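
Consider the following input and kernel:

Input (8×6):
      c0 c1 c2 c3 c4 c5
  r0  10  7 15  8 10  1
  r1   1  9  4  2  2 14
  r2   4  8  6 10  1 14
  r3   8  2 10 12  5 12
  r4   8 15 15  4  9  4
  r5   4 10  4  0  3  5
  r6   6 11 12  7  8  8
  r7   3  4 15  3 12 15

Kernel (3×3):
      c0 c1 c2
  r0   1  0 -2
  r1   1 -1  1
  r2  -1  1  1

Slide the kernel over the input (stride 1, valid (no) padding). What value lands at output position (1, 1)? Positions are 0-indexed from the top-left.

The receptive field on the input at this output position is [9 4 2 / 8 6 10 / 2 10 12]. Elementwise product with the kernel and sum: 9·1 + 2·-2 + 8·1 + 6·-1 + 10·1 + 2·-1 + 10·1 + 12·1.

37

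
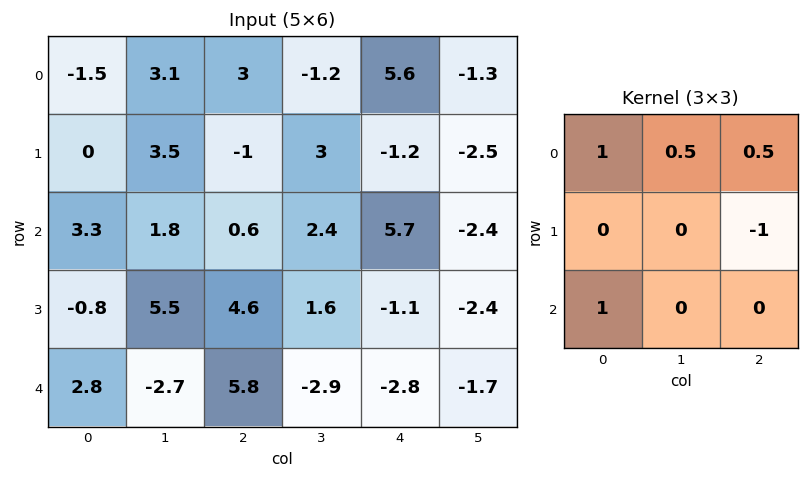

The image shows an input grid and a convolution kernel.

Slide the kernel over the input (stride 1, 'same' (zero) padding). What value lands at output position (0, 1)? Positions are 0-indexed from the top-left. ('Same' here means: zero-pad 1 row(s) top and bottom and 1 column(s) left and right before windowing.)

-3

The receptive field on the zero-padded input at this output position is [0 0 0 / -1.5 3.1 3 / 0 3.5 -1]. Elementwise product with the kernel and sum: 0·1 + 0·0.5 + 0·0.5 + 3·-1 + 0·1.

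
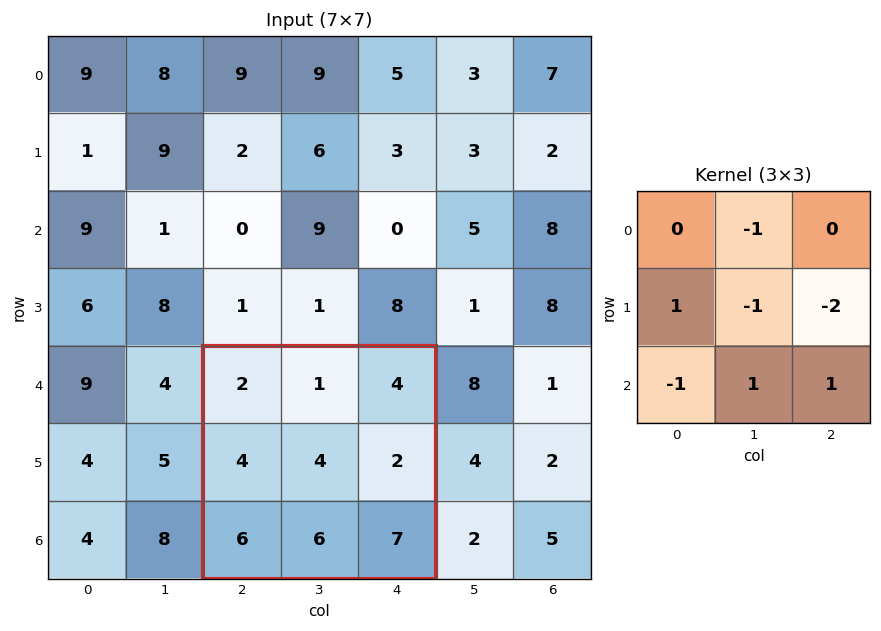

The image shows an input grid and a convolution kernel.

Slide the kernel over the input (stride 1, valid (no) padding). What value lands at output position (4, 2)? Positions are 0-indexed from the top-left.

2

The receptive field on the input at this output position is [2 1 4 / 4 4 2 / 6 6 7]. Elementwise product with the kernel and sum: 1·-1 + 4·1 + 4·-1 + 2·-2 + 6·-1 + 6·1 + 7·1.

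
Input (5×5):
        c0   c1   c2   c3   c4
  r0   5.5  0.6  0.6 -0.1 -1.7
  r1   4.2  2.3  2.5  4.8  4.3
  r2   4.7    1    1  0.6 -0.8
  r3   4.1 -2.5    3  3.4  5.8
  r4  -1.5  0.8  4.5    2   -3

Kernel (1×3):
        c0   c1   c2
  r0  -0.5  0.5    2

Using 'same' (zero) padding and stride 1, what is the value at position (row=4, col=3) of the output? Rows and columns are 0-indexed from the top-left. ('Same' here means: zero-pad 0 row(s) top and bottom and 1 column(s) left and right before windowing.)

-7.25

The receptive field on the zero-padded input at this output position is [4.5 2 -3]. Elementwise product with the kernel and sum: 4.5·-0.5 + 2·0.5 + -3·2.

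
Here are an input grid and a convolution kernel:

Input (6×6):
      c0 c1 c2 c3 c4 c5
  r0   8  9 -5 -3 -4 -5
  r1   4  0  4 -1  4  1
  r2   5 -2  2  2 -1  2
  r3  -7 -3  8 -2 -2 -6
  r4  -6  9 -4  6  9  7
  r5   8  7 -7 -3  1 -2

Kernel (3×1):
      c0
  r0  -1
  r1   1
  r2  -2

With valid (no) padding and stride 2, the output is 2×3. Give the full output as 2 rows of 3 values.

-14 5 10
0 14 -19

Output[0,0]: The receptive field on the input at this output position is [8 / 4 / 5]. Elementwise product with the kernel and sum: 8·-1 + 4·1 + 5·-2.
Output[0,1]: The receptive field on the input at this output position is [-5 / 4 / 2]. Elementwise product with the kernel and sum: -5·-1 + 4·1 + 2·-2.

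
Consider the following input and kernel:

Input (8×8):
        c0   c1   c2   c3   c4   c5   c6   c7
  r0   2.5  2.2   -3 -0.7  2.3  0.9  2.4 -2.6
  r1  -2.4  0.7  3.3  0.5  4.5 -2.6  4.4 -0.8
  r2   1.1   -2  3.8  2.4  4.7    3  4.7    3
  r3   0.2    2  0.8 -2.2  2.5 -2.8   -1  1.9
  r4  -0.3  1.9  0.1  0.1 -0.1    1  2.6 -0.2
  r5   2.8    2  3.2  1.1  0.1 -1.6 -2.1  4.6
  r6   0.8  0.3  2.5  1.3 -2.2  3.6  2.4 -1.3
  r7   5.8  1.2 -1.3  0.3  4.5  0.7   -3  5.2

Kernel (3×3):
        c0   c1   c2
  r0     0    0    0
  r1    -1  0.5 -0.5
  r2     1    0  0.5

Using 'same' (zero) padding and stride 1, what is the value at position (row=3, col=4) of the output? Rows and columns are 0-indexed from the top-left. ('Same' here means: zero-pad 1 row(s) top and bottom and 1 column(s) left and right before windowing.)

The receptive field on the zero-padded input at this output position is [2.4 4.7 3 / -2.2 2.5 -2.8 / 0.1 -0.1 1]. Elementwise product with the kernel and sum: -2.2·-1 + 2.5·0.5 + -2.8·-0.5 + 0.1·1 + 1·0.5.

5.45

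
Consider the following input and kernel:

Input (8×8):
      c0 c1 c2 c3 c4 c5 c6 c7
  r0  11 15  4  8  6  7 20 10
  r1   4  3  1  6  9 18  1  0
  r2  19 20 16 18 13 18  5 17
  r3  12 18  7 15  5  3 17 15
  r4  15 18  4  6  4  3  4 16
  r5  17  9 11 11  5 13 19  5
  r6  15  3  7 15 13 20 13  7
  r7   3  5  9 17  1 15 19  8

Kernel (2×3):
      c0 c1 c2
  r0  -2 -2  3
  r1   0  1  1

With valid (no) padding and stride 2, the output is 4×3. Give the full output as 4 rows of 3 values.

-36 9 53
-5 -9 -27
-34 8 30
-1 13 7

Output[0,0]: The receptive field on the input at this output position is [11 15 4 / 4 3 1]. Elementwise product with the kernel and sum: 11·-2 + 15·-2 + 4·3 + 3·1 + 1·1.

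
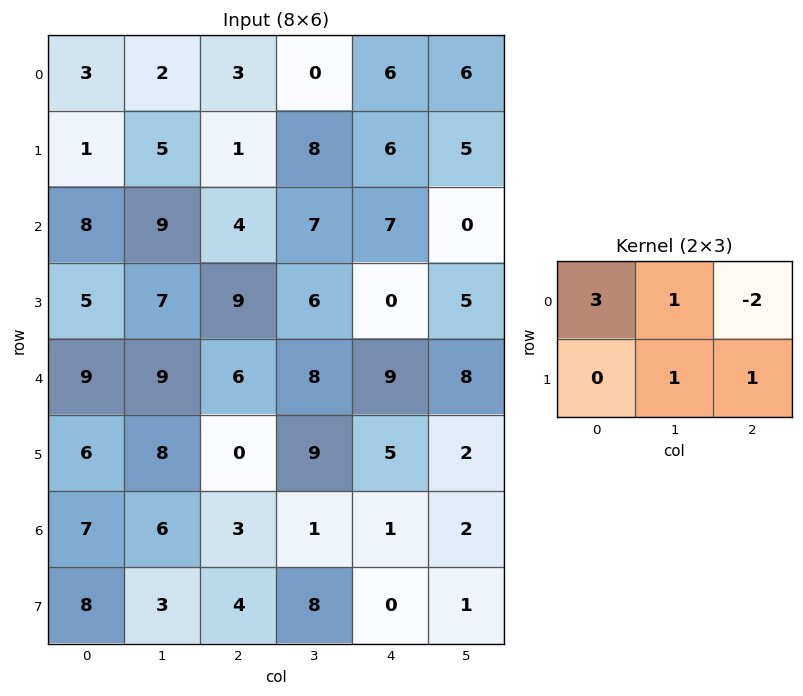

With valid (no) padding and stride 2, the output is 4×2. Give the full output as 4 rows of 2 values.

11 11
41 11
32 22
28 16

Output[0,0]: The receptive field on the input at this output position is [3 2 3 / 1 5 1]. Elementwise product with the kernel and sum: 3·3 + 2·1 + 3·-2 + 5·1 + 1·1.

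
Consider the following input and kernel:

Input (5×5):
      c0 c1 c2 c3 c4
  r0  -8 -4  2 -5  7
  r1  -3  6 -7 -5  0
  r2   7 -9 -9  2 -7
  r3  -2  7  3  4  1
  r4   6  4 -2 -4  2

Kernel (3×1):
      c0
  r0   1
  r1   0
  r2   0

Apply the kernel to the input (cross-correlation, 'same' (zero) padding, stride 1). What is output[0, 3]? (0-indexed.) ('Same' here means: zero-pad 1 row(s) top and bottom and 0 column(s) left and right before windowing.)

0

The receptive field on the zero-padded input at this output position is [0 / -5 / -5]. Elementwise product with the kernel and sum: 0·1.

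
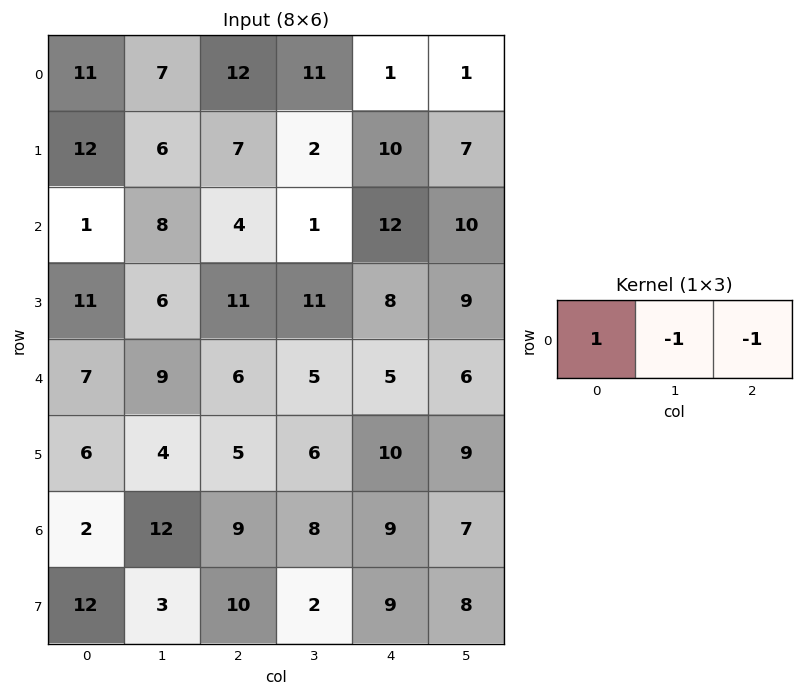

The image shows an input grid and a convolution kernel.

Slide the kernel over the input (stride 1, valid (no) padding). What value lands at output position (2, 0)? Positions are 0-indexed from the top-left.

-11

The receptive field on the input at this output position is [1 8 4]. Elementwise product with the kernel and sum: 1·1 + 8·-1 + 4·-1.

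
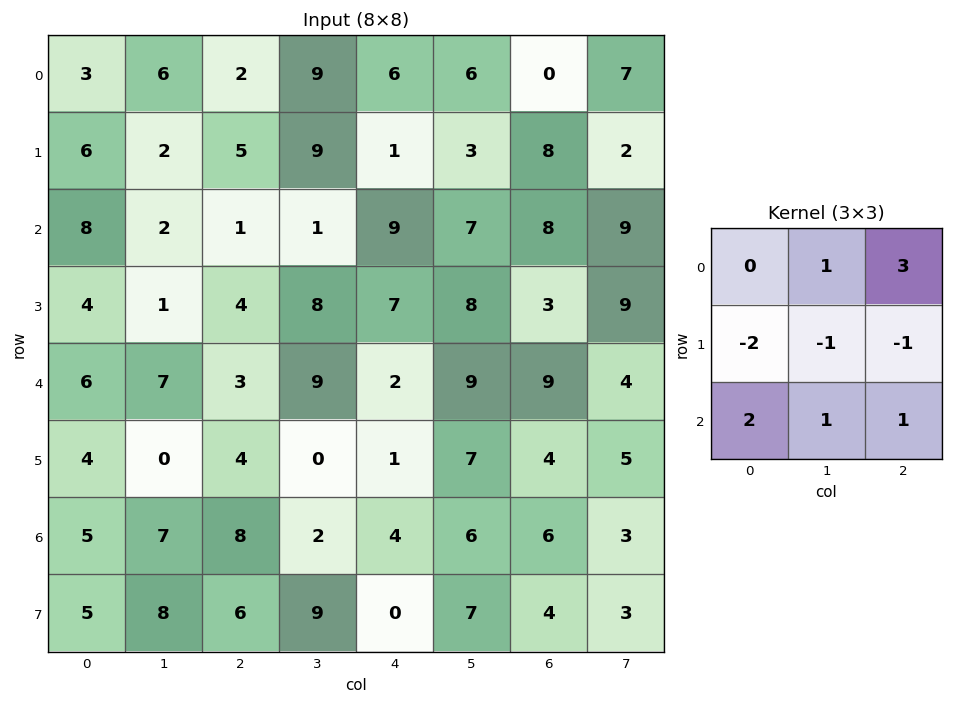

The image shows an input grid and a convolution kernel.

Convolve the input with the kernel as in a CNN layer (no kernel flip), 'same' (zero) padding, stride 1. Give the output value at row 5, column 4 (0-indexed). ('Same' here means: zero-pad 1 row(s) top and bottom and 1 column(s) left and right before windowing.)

The receptive field on the zero-padded input at this output position is [9 2 9 / 0 1 7 / 2 4 6]. Elementwise product with the kernel and sum: 2·1 + 9·3 + 0·-2 + 1·-1 + 7·-1 + 2·2 + 4·1 + 6·1.

35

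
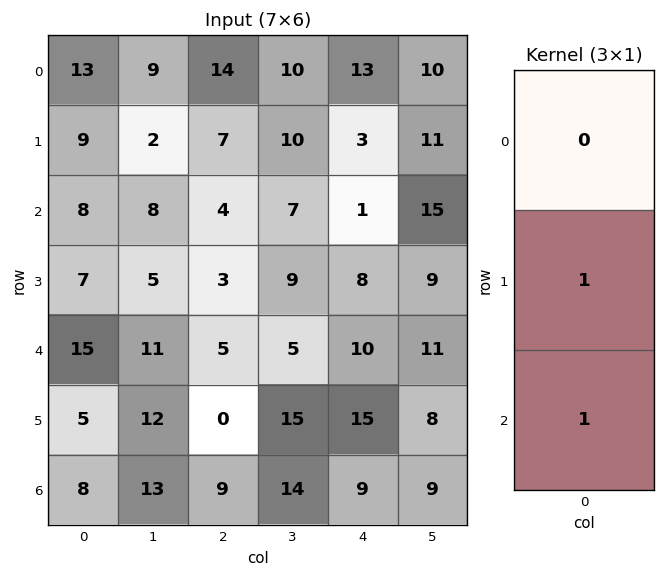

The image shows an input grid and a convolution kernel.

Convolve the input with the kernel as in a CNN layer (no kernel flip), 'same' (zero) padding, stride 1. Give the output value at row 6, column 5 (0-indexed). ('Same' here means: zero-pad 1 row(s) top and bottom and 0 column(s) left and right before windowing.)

9

The receptive field on the zero-padded input at this output position is [8 / 9 / 0]. Elementwise product with the kernel and sum: 9·1 + 0·1.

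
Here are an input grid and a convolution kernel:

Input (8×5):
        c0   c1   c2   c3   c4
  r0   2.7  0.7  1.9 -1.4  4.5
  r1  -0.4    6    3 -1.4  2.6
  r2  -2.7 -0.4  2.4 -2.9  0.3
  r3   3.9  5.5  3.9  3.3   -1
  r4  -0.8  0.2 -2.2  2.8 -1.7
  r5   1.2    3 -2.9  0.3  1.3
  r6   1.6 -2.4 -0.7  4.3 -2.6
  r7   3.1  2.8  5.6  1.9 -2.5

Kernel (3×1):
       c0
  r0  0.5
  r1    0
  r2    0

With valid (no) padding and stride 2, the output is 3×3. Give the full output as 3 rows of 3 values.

1.35 0.95 2.25
-1.35 1.2 0.15
-0.4 -1.1 -0.85

Output[0,0]: The receptive field on the input at this output position is [2.7 / -0.4 / -2.7]. Elementwise product with the kernel and sum: 2.7·0.5.
Output[0,1]: The receptive field on the input at this output position is [1.9 / 3 / 2.4]. Elementwise product with the kernel and sum: 1.9·0.5.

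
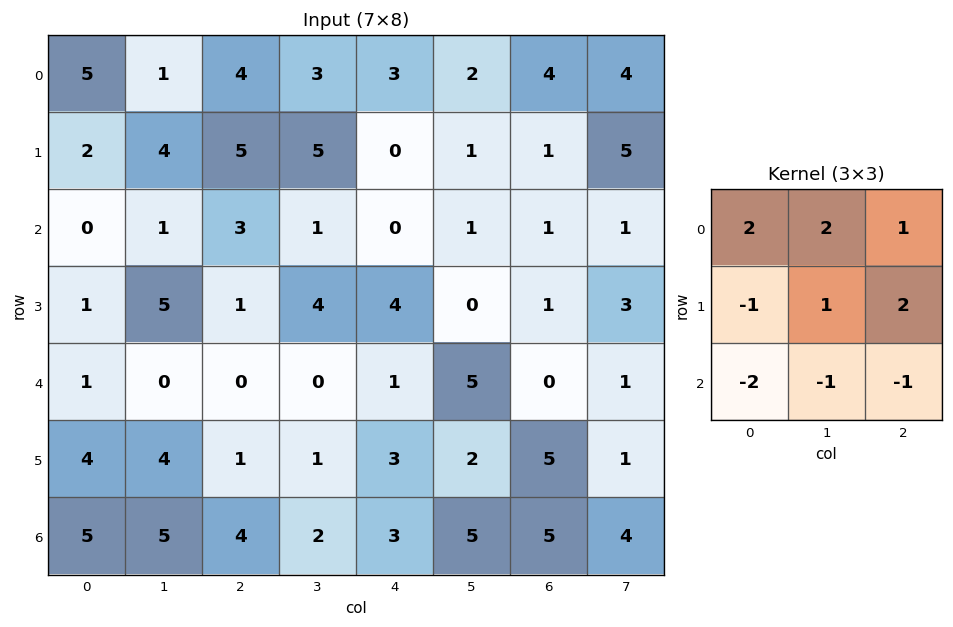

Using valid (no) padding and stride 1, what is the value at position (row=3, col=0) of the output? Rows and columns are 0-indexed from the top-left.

-1

The receptive field on the input at this output position is [1 5 1 / 1 0 0 / 4 4 1]. Elementwise product with the kernel and sum: 1·2 + 5·2 + 1·1 + 1·-1 + 0·1 + 0·2 + 4·-2 + 4·-1 + 1·-1.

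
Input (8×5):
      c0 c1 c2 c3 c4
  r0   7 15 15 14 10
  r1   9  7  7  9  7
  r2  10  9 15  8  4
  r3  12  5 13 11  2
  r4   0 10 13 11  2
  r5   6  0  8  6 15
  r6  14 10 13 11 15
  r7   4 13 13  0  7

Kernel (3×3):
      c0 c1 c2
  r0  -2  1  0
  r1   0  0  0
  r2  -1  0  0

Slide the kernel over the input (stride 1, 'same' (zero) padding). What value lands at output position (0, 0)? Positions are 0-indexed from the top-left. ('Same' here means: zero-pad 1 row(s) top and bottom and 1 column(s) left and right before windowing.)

0

The receptive field on the zero-padded input at this output position is [0 0 0 / 0 7 15 / 0 9 7]. Elementwise product with the kernel and sum: 0·-2 + 0·1 + 0·-1.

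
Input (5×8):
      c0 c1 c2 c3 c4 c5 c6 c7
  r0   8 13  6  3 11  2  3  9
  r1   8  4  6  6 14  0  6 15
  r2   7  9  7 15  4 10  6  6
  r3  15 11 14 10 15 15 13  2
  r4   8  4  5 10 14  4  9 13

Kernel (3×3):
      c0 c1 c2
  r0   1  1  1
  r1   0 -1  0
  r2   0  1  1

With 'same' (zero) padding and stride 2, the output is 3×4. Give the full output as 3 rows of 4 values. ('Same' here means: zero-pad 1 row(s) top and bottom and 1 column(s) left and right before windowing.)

Output[0,0]: The receptive field on the zero-padded input at this output position is [0 0 0 / 0 8 13 / 0 8 4]. Elementwise product with the kernel and sum: 0·1 + 0·1 + 0·1 + 8·-1 + 8·1 + 4·1.

4 6 3 18
31 33 46 30
18 30 26 21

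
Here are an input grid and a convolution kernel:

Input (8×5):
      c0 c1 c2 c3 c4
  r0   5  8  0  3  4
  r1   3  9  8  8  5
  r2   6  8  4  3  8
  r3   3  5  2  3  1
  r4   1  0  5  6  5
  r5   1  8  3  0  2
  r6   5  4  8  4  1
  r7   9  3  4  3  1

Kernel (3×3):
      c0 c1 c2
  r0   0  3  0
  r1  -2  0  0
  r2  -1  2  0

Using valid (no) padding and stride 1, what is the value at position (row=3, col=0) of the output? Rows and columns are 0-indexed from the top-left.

28

The receptive field on the input at this output position is [3 5 2 / 1 0 5 / 1 8 3]. Elementwise product with the kernel and sum: 5·3 + 1·-2 + 1·-1 + 8·2.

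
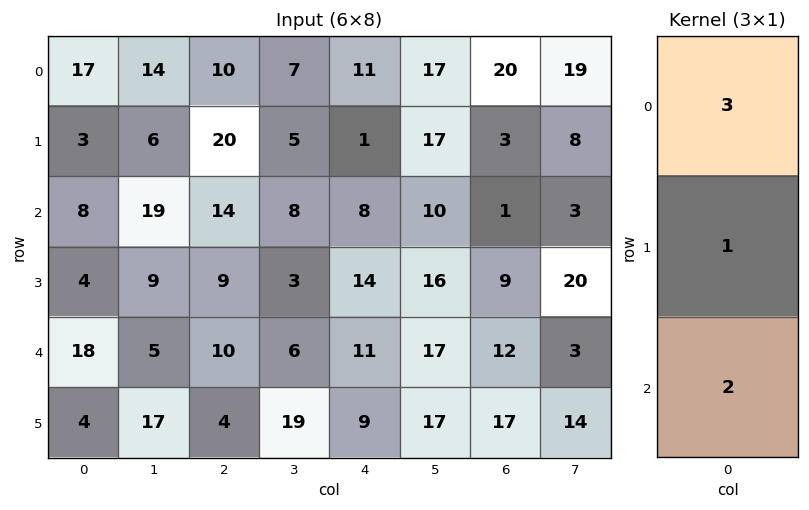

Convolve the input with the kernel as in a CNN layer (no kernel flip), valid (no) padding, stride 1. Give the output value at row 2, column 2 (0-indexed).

71

The receptive field on the input at this output position is [14 / 9 / 10]. Elementwise product with the kernel and sum: 14·3 + 9·1 + 10·2.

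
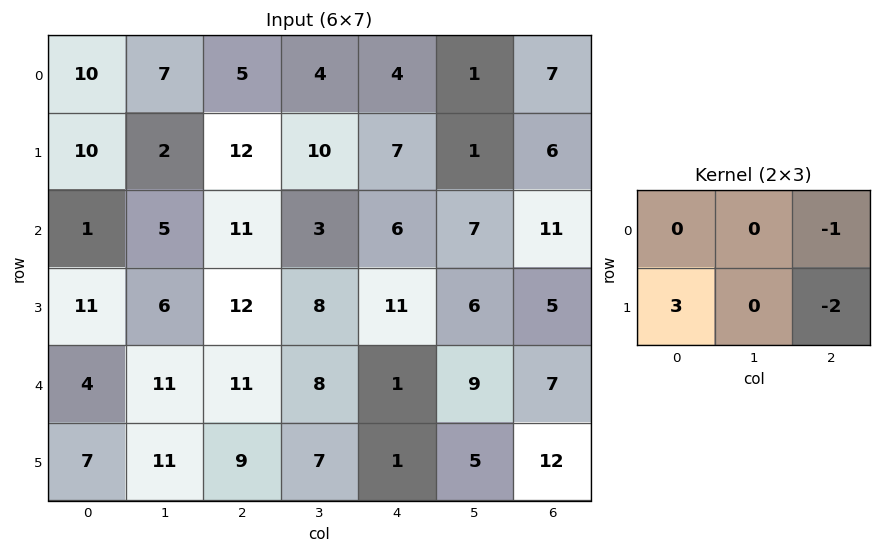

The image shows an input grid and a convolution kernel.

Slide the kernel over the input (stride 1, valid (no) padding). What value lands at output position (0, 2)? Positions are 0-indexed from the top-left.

18

The receptive field on the input at this output position is [5 4 4 / 12 10 7]. Elementwise product with the kernel and sum: 4·-1 + 12·3 + 7·-2.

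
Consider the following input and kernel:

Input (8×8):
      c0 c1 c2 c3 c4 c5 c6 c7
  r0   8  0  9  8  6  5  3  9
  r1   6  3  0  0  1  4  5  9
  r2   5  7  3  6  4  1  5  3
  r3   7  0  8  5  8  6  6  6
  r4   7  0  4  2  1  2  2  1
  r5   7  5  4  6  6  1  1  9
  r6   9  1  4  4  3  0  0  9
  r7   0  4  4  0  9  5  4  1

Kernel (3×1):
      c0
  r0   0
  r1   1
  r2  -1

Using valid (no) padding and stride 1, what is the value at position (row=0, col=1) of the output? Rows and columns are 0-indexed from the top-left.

The receptive field on the input at this output position is [0 / 3 / 7]. Elementwise product with the kernel and sum: 3·1 + 7·-1.

-4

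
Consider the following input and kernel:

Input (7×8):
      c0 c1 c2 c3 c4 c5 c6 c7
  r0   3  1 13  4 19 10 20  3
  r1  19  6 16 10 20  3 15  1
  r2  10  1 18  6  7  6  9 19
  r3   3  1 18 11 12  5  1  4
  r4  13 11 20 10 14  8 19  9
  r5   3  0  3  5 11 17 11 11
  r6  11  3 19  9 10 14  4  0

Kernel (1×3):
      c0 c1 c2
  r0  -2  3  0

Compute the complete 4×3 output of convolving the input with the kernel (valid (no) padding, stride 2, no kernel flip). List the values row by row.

Output[0,0]: The receptive field on the input at this output position is [3 1 13]. Elementwise product with the kernel and sum: 3·-2 + 1·3.
Output[0,1]: The receptive field on the input at this output position is [13 4 19]. Elementwise product with the kernel and sum: 13·-2 + 4·3.

-3 -14 -8
-17 -18 4
7 -10 -4
-13 -11 22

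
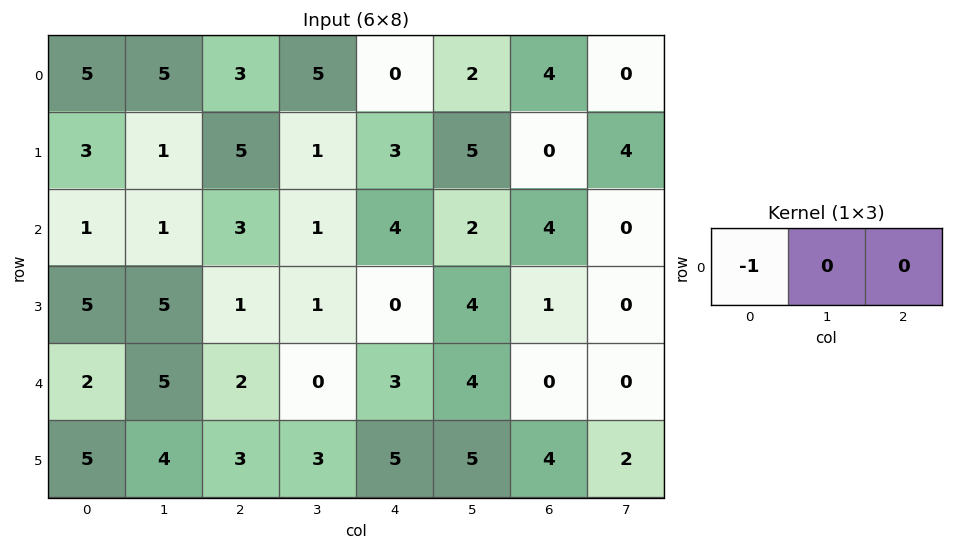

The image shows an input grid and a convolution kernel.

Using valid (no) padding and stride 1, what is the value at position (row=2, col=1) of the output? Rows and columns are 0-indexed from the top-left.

-1

The receptive field on the input at this output position is [1 3 1]. Elementwise product with the kernel and sum: 1·-1.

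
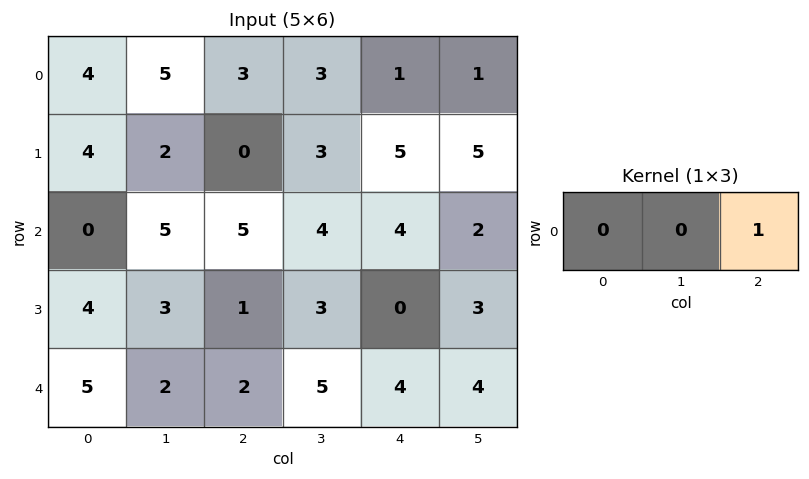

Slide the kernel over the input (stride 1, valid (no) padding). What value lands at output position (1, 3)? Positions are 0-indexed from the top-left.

The receptive field on the input at this output position is [3 5 5]. Elementwise product with the kernel and sum: 5·1.

5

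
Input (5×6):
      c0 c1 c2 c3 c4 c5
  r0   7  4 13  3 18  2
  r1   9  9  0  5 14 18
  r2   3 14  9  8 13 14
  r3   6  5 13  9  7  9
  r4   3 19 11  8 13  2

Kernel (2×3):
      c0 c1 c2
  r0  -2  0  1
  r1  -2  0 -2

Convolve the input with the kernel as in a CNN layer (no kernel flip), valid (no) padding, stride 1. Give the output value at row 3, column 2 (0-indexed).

-67

The receptive field on the input at this output position is [13 9 7 / 11 8 13]. Elementwise product with the kernel and sum: 13·-2 + 7·1 + 11·-2 + 13·-2.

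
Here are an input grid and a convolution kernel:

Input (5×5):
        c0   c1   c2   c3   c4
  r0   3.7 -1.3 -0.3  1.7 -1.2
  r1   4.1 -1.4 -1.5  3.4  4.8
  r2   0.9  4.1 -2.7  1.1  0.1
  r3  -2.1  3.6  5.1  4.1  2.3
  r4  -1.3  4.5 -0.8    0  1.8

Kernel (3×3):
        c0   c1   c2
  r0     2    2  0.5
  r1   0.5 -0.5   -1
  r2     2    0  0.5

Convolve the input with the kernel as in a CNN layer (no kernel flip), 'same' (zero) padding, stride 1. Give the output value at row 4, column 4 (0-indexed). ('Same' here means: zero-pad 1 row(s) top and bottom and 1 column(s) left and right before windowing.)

The receptive field on the zero-padded input at this output position is [4.1 2.3 0 / 0 1.8 0 / 0 0 0]. Elementwise product with the kernel and sum: 4.1·2 + 2.3·2 + 0·0.5 + 0·0.5 + 1.8·-0.5 + 0·-1 + 0·2 + 0·0.5.

11.9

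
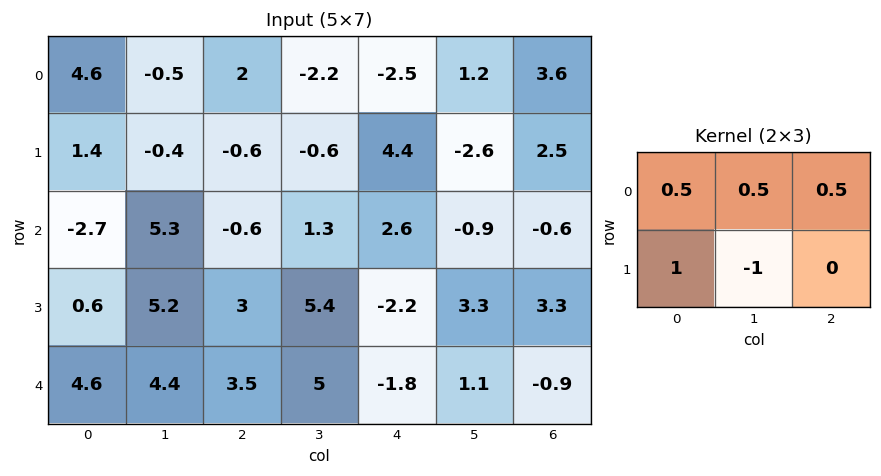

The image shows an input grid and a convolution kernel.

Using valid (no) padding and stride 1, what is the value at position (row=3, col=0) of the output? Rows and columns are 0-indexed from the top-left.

The receptive field on the input at this output position is [0.6 5.2 3 / 4.6 4.4 3.5]. Elementwise product with the kernel and sum: 0.6·0.5 + 5.2·0.5 + 3·0.5 + 4.6·1 + 4.4·-1.

4.6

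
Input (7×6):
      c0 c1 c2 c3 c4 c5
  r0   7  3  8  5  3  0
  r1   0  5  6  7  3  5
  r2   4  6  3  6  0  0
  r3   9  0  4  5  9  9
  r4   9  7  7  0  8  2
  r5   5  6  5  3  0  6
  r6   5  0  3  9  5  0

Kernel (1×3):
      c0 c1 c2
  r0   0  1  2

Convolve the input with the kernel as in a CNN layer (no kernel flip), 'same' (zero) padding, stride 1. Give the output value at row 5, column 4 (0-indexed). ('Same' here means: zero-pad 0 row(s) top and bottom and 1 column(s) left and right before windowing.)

The receptive field on the zero-padded input at this output position is [3 0 6]. Elementwise product with the kernel and sum: 0·1 + 6·2.

12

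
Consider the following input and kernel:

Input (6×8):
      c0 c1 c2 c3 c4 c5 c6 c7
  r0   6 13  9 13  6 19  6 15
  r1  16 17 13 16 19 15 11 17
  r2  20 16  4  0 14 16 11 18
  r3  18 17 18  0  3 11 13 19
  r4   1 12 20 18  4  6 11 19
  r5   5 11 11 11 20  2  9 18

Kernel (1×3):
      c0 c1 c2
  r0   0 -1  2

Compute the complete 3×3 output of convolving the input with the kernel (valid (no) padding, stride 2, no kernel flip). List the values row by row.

Output[0,0]: The receptive field on the input at this output position is [6 13 9]. Elementwise product with the kernel and sum: 13·-1 + 9·2.
Output[0,1]: The receptive field on the input at this output position is [9 13 6]. Elementwise product with the kernel and sum: 13·-1 + 6·2.

5 -1 -7
-8 28 6
28 -10 16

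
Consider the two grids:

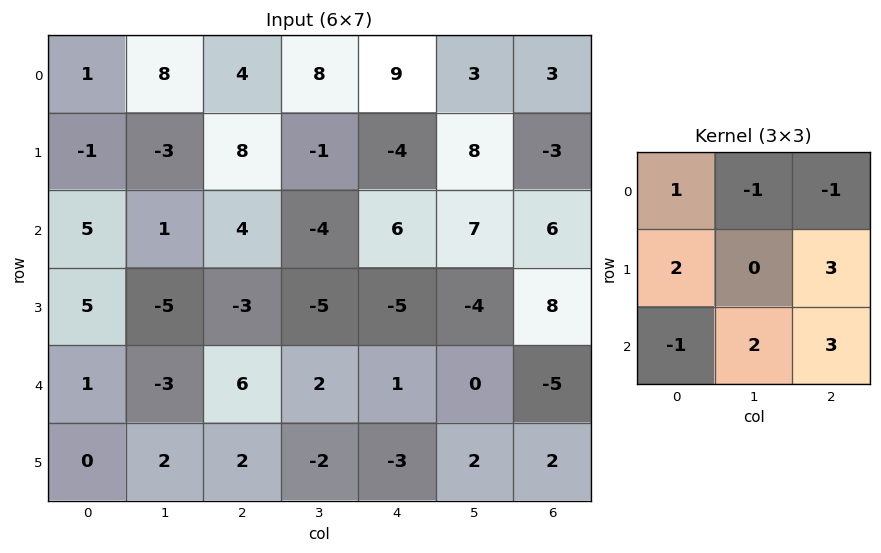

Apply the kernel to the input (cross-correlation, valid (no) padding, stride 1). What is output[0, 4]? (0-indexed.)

The receptive field on the input at this output position is [9 3 3 / -4 8 -3 / 6 7 6]. Elementwise product with the kernel and sum: 9·1 + 3·-1 + 3·-1 + -4·2 + -3·3 + 6·-1 + 7·2 + 6·3.

12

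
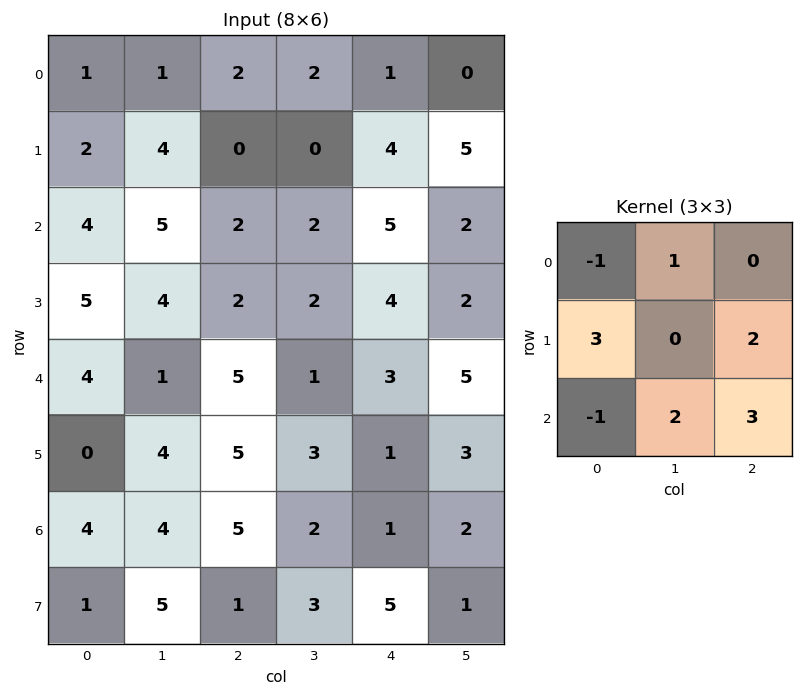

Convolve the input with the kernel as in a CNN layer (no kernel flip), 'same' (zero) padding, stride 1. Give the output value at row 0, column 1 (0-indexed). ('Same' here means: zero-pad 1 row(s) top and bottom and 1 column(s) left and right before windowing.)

13

The receptive field on the zero-padded input at this output position is [0 0 0 / 1 1 2 / 2 4 0]. Elementwise product with the kernel and sum: 0·-1 + 0·1 + 1·3 + 2·2 + 2·-1 + 4·2 + 0·3.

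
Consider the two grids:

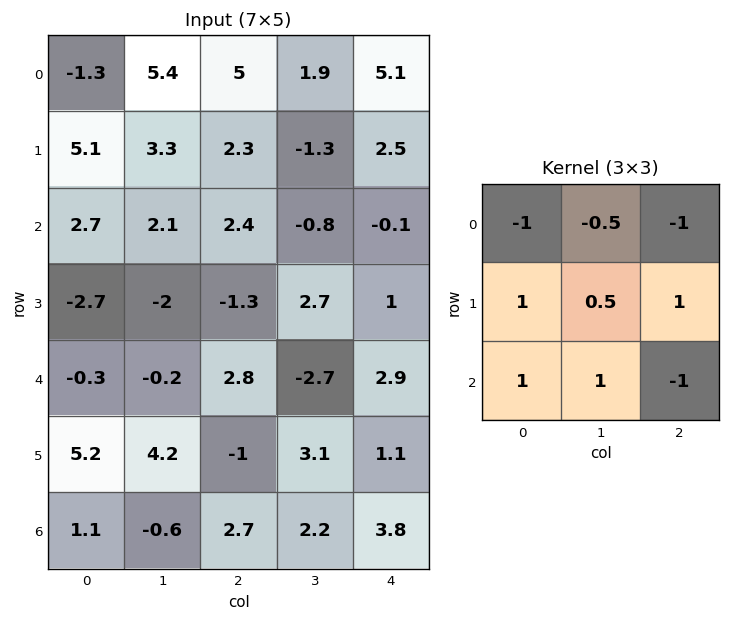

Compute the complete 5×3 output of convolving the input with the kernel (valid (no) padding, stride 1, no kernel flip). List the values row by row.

Output[0,0]: The receptive field on the input at this output position is [-1.3 5.4 5 / 5.1 3.3 2.3 / 2.7 2.1 2.4]. Elementwise product with the kernel and sum: -1.3·-1 + 5.4·-0.5 + 5·-1 + 5.1·1 + 3.3·0.5 + 2.3·1 + 2.7·1 + 2.1·1 + 2.4·-1.

5.05 -1.35 -5.2
-6.3 -6.65 -1.85
-14.45 2.85 -3.65
17.8 -1.45 4.3
1.7 8.2 -1.6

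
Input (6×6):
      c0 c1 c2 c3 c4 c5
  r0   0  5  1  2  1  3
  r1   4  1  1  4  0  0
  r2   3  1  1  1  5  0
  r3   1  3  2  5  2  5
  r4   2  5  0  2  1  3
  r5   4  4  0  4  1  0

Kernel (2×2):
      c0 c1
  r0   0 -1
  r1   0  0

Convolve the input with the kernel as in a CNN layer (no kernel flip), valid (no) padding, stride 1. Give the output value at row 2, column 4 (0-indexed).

0

The receptive field on the input at this output position is [5 0 / 2 5]. Elementwise product with the kernel and sum: 0·-1.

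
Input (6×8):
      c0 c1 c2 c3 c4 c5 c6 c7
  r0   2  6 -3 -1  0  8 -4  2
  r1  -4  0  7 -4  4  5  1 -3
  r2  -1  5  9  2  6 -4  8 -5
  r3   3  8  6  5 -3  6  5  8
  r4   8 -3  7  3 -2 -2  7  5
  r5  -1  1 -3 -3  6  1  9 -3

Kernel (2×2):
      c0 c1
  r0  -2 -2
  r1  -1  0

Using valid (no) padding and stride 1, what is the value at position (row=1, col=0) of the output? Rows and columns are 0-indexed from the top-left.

The receptive field on the input at this output position is [-4 0 / -1 5]. Elementwise product with the kernel and sum: -4·-2 + 0·-2 + -1·-1.

9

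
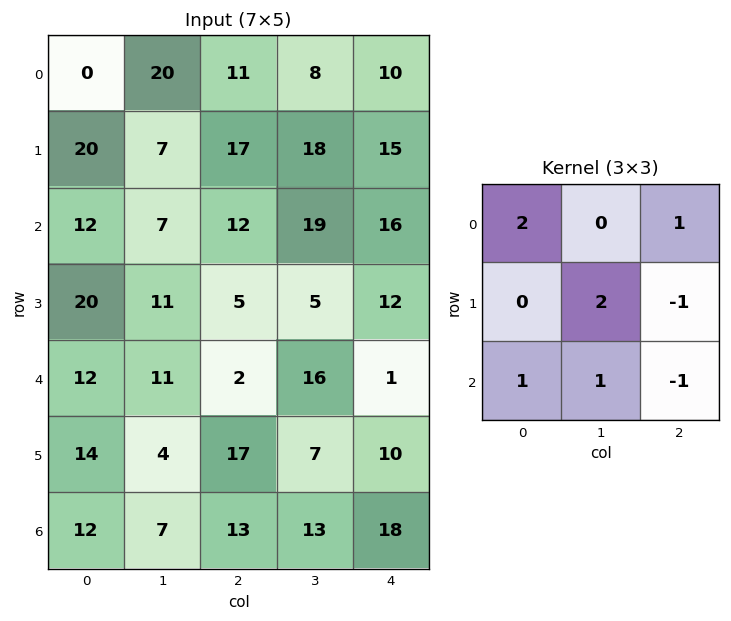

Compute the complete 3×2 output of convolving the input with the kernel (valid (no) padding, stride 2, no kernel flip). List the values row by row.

Output[0,0]: The receptive field on the input at this output position is [0 20 11 / 20 7 17 / 12 7 12]. Elementwise product with the kernel and sum: 0·2 + 11·1 + 7·2 + 17·-1 + 12·1 + 7·1 + 12·-1.
Output[0,1]: The receptive field on the input at this output position is [11 8 10 / 17 18 15 / 12 19 16]. Elementwise product with the kernel and sum: 11·2 + 10·1 + 18·2 + 15·-1 + 12·1 + 19·1 + 16·-1.

15 68
74 55
23 17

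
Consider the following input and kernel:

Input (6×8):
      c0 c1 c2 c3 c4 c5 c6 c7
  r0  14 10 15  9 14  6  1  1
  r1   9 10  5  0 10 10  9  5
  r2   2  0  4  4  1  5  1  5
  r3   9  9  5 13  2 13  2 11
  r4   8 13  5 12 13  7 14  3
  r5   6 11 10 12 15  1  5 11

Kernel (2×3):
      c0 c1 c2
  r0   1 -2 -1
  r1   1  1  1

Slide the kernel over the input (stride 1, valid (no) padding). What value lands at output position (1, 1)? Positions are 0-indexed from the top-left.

The receptive field on the input at this output position is [10 5 0 / 0 4 4]. Elementwise product with the kernel and sum: 10·1 + 5·-2 + 0·-1 + 0·1 + 4·1 + 4·1.

8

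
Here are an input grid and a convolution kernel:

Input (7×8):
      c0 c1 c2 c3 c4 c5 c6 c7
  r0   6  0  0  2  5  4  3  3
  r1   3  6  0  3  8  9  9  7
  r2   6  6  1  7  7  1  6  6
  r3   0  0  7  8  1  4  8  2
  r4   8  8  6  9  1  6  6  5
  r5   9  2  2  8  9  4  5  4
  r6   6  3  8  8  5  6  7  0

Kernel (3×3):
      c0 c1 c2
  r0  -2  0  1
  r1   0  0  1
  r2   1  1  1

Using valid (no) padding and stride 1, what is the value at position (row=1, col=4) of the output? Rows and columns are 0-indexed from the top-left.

The receptive field on the input at this output position is [8 9 9 / 7 1 6 / 1 4 8]. Elementwise product with the kernel and sum: 8·-2 + 9·1 + 6·1 + 1·1 + 4·1 + 8·1.

12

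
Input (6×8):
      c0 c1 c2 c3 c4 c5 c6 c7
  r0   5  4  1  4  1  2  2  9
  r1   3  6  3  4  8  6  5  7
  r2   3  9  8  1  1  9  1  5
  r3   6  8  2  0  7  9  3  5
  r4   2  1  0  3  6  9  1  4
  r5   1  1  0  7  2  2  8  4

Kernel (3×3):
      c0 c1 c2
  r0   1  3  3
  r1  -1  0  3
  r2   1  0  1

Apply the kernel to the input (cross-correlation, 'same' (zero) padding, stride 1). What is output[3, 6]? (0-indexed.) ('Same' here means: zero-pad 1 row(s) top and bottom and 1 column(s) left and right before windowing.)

46

The receptive field on the zero-padded input at this output position is [9 1 5 / 9 3 5 / 9 1 4]. Elementwise product with the kernel and sum: 9·1 + 1·3 + 5·3 + 9·-1 + 5·3 + 9·1 + 4·1.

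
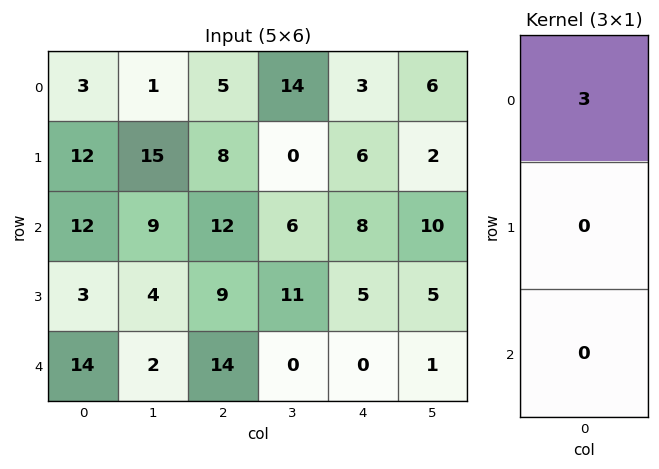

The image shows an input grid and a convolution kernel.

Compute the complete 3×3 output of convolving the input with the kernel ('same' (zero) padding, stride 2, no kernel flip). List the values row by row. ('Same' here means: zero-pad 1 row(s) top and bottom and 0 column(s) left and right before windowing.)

Output[0,0]: The receptive field on the zero-padded input at this output position is [0 / 3 / 12]. Elementwise product with the kernel and sum: 0·3.
Output[0,1]: The receptive field on the zero-padded input at this output position is [0 / 5 / 8]. Elementwise product with the kernel and sum: 0·3.

0 0 0
36 24 18
9 27 15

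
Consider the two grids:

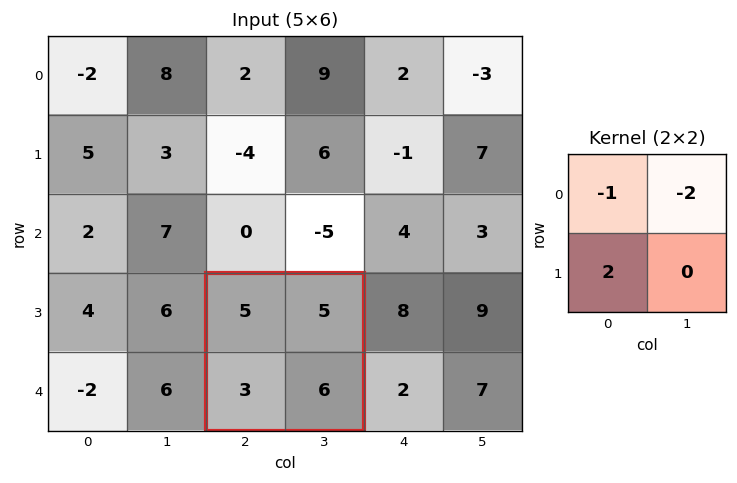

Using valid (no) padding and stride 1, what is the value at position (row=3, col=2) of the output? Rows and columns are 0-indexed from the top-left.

The receptive field on the input at this output position is [5 5 / 3 6]. Elementwise product with the kernel and sum: 5·-1 + 5·-2 + 3·2.

-9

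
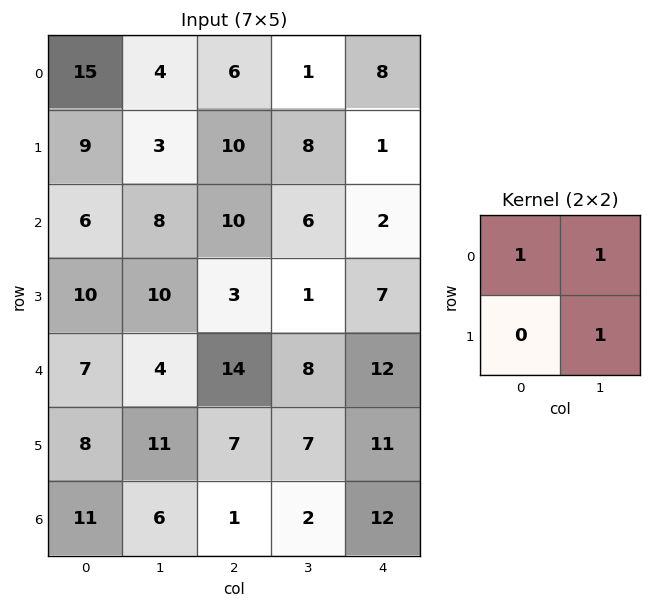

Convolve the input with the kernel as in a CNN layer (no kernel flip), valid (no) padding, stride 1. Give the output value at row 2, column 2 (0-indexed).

17

The receptive field on the input at this output position is [10 6 / 3 1]. Elementwise product with the kernel and sum: 10·1 + 6·1 + 1·1.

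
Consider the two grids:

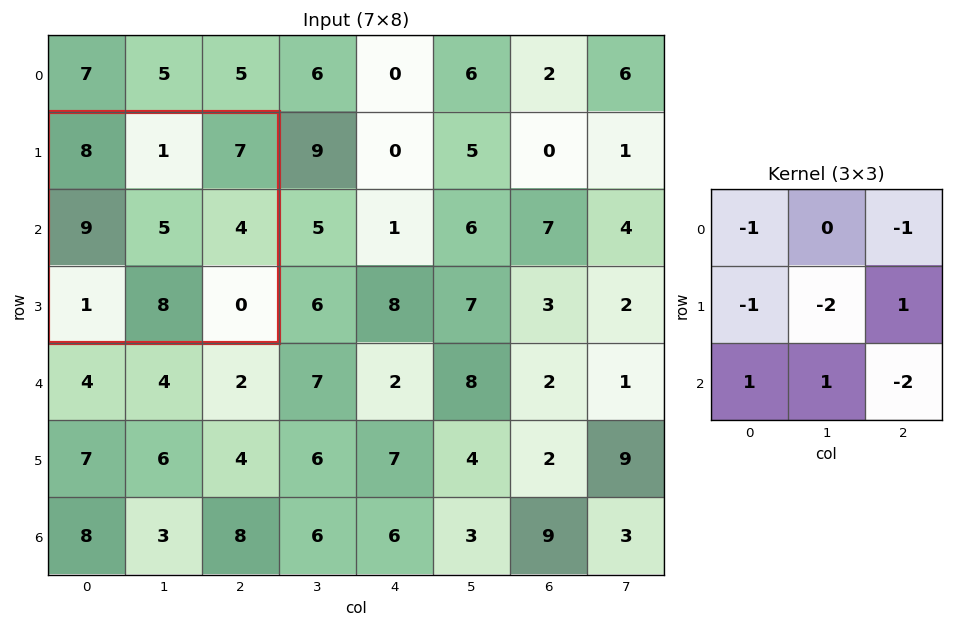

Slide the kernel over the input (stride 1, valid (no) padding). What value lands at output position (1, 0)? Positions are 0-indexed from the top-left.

The receptive field on the input at this output position is [8 1 7 / 9 5 4 / 1 8 0]. Elementwise product with the kernel and sum: 8·-1 + 7·-1 + 9·-1 + 5·-2 + 4·1 + 1·1 + 8·1 + 0·-2.

-21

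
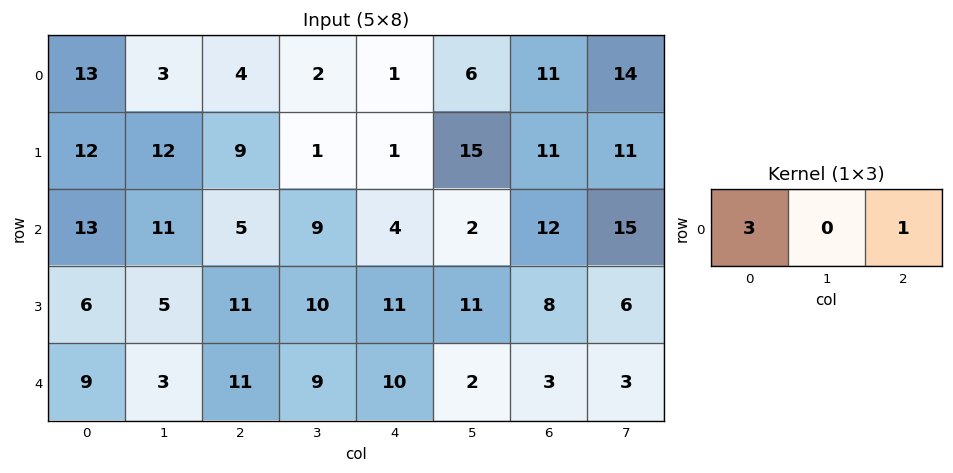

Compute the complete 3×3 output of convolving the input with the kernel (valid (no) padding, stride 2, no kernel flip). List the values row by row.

Output[0,0]: The receptive field on the input at this output position is [13 3 4]. Elementwise product with the kernel and sum: 13·3 + 4·1.

43 13 14
44 19 24
38 43 33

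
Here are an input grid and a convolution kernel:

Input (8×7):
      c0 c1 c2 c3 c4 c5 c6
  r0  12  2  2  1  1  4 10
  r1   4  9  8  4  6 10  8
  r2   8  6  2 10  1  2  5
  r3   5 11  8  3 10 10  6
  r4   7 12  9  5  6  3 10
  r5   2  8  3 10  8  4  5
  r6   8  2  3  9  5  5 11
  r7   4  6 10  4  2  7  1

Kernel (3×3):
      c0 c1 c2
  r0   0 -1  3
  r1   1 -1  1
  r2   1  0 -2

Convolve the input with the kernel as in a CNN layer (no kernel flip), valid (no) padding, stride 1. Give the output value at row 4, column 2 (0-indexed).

7

The receptive field on the input at this output position is [9 5 6 / 3 10 8 / 3 9 5]. Elementwise product with the kernel and sum: 5·-1 + 6·3 + 3·1 + 10·-1 + 8·1 + 3·1 + 5·-2.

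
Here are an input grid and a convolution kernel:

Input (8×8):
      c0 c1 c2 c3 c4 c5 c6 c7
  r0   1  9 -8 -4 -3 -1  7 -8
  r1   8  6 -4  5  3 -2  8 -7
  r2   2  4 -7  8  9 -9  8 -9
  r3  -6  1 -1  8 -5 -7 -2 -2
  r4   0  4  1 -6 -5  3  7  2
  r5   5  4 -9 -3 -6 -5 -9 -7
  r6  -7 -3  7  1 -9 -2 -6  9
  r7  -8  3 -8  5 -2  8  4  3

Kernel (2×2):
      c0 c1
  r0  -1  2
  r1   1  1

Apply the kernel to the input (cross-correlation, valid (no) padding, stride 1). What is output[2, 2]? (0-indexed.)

The receptive field on the input at this output position is [-7 8 / -1 8]. Elementwise product with the kernel and sum: -7·-1 + 8·2 + -1·1 + 8·1.

30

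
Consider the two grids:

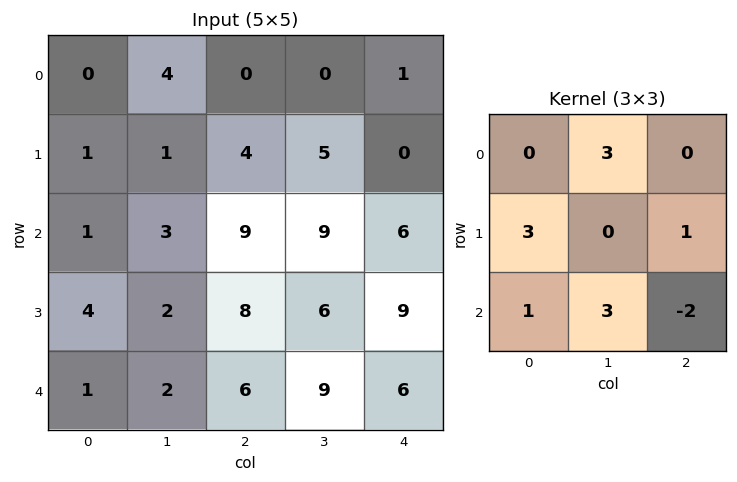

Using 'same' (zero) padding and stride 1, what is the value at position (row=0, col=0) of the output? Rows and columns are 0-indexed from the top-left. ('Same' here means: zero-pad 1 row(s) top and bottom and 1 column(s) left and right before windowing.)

The receptive field on the zero-padded input at this output position is [0 0 0 / 0 0 4 / 0 1 1]. Elementwise product with the kernel and sum: 0·3 + 0·3 + 4·1 + 0·1 + 1·3 + 1·-2.

5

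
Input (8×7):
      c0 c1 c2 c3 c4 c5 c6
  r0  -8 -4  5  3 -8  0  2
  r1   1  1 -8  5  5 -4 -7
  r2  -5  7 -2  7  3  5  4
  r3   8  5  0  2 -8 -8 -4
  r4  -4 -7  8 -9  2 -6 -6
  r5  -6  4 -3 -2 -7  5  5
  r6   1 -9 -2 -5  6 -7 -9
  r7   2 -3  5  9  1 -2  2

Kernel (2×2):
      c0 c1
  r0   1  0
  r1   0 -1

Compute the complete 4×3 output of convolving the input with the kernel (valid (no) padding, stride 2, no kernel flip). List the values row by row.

Output[0,0]: The receptive field on the input at this output position is [-8 -4 / 1 1]. Elementwise product with the kernel and sum: -8·1 + 1·-1.
Output[0,1]: The receptive field on the input at this output position is [5 3 / -8 5]. Elementwise product with the kernel and sum: 5·1 + 5·-1.

-9 0 -4
-10 -4 11
-8 10 -3
4 -11 8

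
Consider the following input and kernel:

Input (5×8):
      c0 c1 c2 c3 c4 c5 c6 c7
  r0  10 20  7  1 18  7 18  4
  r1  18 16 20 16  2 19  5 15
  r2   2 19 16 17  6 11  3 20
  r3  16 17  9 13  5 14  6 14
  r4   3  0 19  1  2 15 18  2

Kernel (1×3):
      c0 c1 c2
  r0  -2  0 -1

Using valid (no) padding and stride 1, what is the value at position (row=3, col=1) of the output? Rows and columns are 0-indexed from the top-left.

-47

The receptive field on the input at this output position is [17 9 13]. Elementwise product with the kernel and sum: 17·-2 + 13·-1.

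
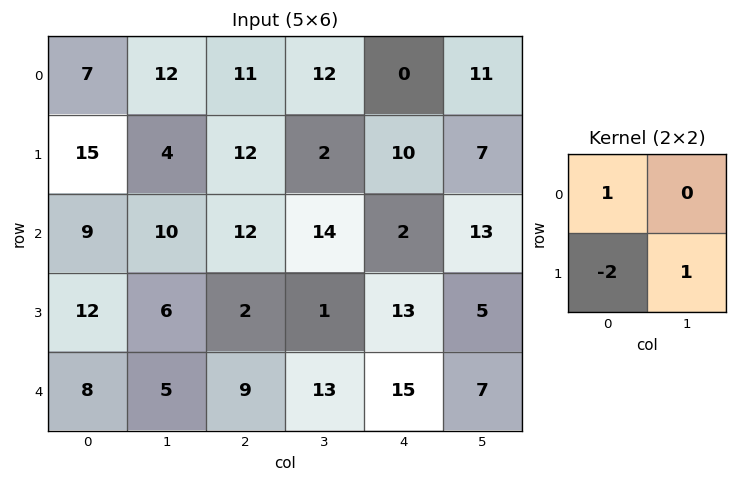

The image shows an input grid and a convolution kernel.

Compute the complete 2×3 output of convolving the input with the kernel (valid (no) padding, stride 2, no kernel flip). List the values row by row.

-19 -11 -13
-9 9 -19

Output[0,0]: The receptive field on the input at this output position is [7 12 / 15 4]. Elementwise product with the kernel and sum: 7·1 + 15·-2 + 4·1.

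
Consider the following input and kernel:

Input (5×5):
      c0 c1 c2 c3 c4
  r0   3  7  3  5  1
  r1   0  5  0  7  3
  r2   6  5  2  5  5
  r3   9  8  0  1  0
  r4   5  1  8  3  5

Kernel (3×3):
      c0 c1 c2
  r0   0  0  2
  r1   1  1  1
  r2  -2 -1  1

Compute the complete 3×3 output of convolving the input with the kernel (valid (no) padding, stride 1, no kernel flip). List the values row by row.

-4 15 8
-13 11 17
18 12 -3

Output[0,0]: The receptive field on the input at this output position is [3 7 3 / 0 5 0 / 6 5 2]. Elementwise product with the kernel and sum: 3·2 + 0·1 + 5·1 + 0·1 + 6·-2 + 5·-1 + 2·1.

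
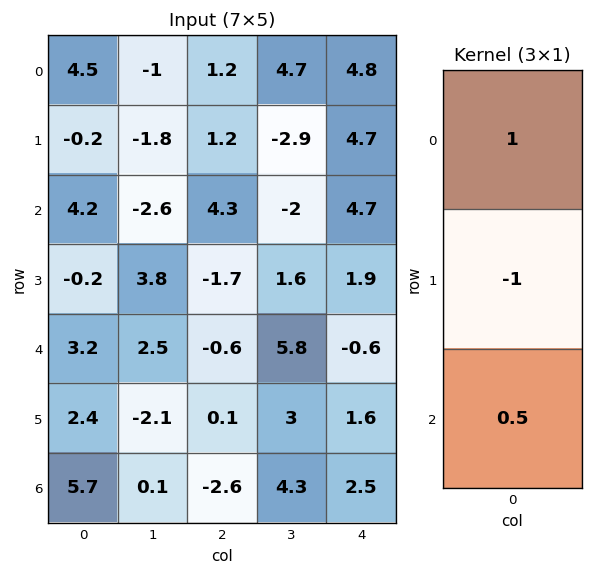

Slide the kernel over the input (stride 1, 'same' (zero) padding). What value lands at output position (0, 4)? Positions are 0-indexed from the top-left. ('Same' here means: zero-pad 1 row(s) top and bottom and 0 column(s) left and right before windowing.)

The receptive field on the zero-padded input at this output position is [0 / 4.8 / 4.7]. Elementwise product with the kernel and sum: 0·1 + 4.8·-1 + 4.7·0.5.

-2.45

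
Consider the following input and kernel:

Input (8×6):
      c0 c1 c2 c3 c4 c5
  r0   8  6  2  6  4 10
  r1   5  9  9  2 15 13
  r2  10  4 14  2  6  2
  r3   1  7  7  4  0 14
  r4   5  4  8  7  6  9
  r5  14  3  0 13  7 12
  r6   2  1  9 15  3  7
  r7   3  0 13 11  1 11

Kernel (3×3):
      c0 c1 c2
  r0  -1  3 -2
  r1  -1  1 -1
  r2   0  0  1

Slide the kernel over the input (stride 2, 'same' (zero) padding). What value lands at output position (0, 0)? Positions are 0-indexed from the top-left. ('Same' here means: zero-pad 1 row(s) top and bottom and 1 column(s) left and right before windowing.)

11

The receptive field on the zero-padded input at this output position is [0 0 0 / 0 8 6 / 0 5 9]. Elementwise product with the kernel and sum: 0·-1 + 0·3 + 0·-2 + 0·-1 + 8·1 + 6·-1 + 9·1.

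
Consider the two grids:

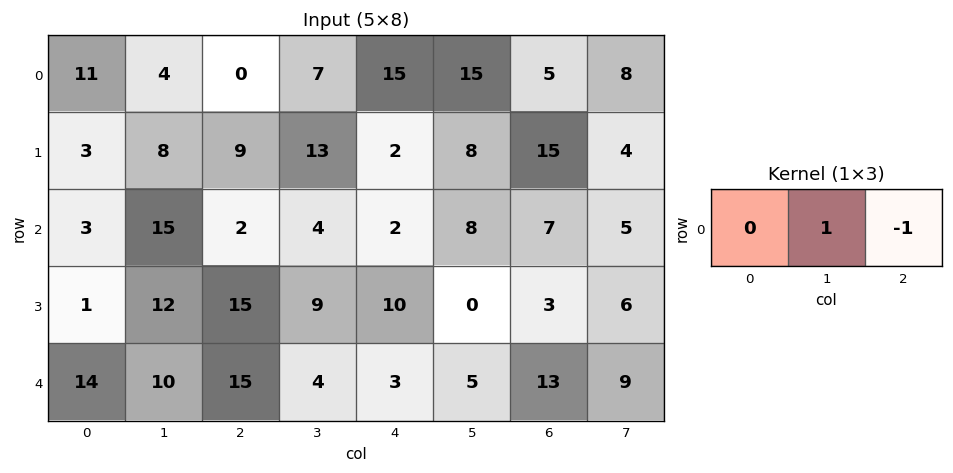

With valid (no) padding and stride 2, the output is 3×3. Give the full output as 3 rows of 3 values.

Output[0,0]: The receptive field on the input at this output position is [11 4 0]. Elementwise product with the kernel and sum: 4·1 + 0·-1.
Output[0,1]: The receptive field on the input at this output position is [0 7 15]. Elementwise product with the kernel and sum: 7·1 + 15·-1.

4 -8 10
13 2 1
-5 1 -8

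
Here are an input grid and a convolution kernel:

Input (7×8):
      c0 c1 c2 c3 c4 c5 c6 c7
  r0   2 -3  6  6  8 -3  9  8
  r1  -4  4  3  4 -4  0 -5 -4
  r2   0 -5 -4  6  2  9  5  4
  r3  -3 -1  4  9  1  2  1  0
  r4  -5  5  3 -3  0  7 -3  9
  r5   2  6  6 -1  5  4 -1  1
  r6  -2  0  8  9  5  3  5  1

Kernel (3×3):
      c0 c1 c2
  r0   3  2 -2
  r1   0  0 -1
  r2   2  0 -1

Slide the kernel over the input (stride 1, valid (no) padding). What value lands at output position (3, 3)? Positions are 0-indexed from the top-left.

The receptive field on the input at this output position is [9 1 2 / -3 0 7 / -1 5 4]. Elementwise product with the kernel and sum: 9·3 + 1·2 + 2·-2 + 7·-1 + -1·2 + 4·-1.

12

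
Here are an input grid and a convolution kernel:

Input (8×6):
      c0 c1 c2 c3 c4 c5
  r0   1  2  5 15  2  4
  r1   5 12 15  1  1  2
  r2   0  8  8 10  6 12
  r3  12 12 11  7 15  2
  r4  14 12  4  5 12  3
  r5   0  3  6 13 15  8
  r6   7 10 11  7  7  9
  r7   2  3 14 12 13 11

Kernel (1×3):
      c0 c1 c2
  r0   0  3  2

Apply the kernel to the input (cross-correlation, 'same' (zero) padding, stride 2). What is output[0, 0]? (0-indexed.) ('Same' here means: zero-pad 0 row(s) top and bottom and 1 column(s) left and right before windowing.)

The receptive field on the zero-padded input at this output position is [0 1 2]. Elementwise product with the kernel and sum: 1·3 + 2·2.

7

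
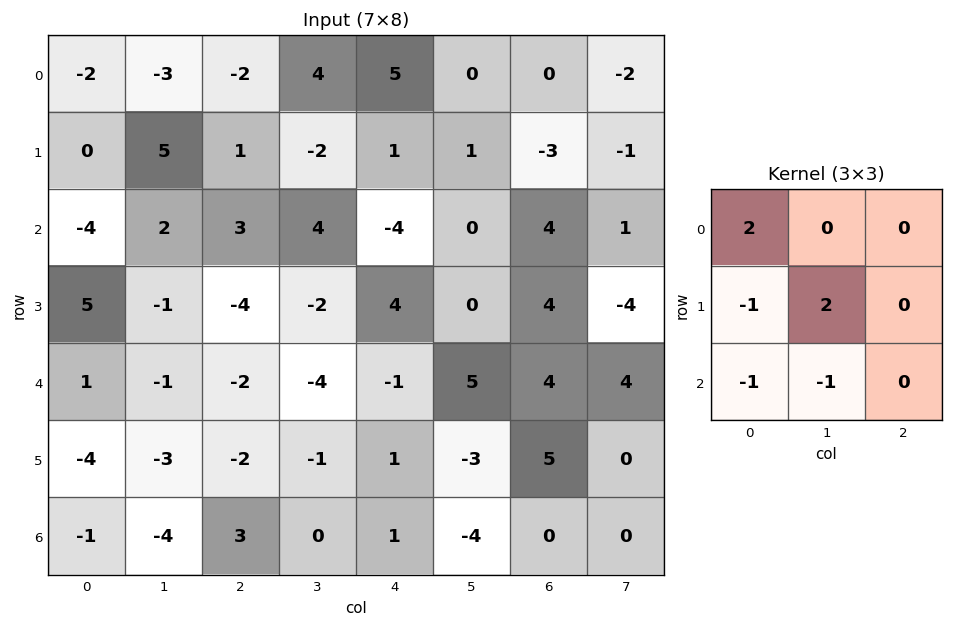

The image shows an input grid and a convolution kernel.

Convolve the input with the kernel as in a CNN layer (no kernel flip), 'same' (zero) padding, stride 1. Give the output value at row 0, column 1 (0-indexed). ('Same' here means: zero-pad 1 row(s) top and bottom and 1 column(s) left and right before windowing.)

The receptive field on the zero-padded input at this output position is [0 0 0 / -2 -3 -2 / 0 5 1]. Elementwise product with the kernel and sum: 0·2 + -2·-1 + -3·2 + 0·-1 + 5·-1.

-9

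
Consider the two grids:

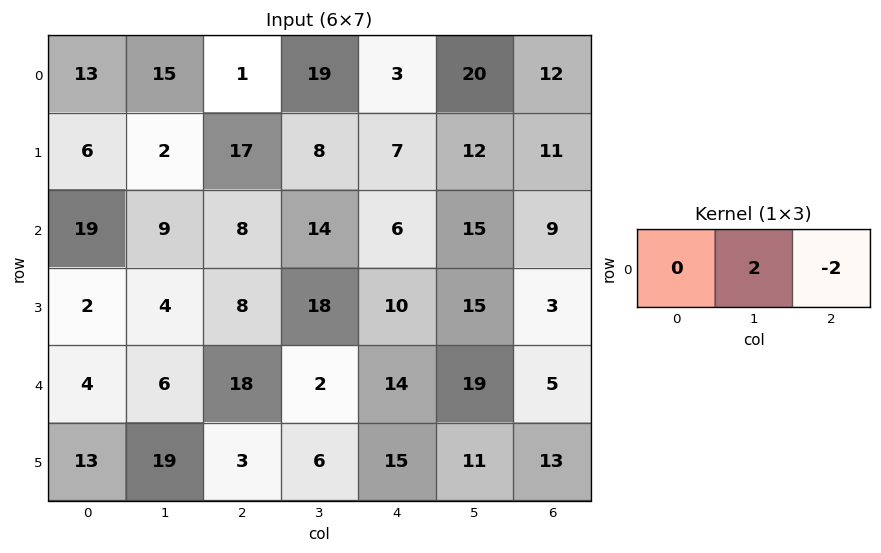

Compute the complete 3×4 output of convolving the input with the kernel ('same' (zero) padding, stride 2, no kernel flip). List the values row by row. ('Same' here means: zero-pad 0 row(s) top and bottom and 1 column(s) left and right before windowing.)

-4 -36 -34 24
20 -12 -18 18
-4 32 -10 10

Output[0,0]: The receptive field on the zero-padded input at this output position is [0 13 15]. Elementwise product with the kernel and sum: 13·2 + 15·-2.
Output[0,1]: The receptive field on the zero-padded input at this output position is [15 1 19]. Elementwise product with the kernel and sum: 1·2 + 19·-2.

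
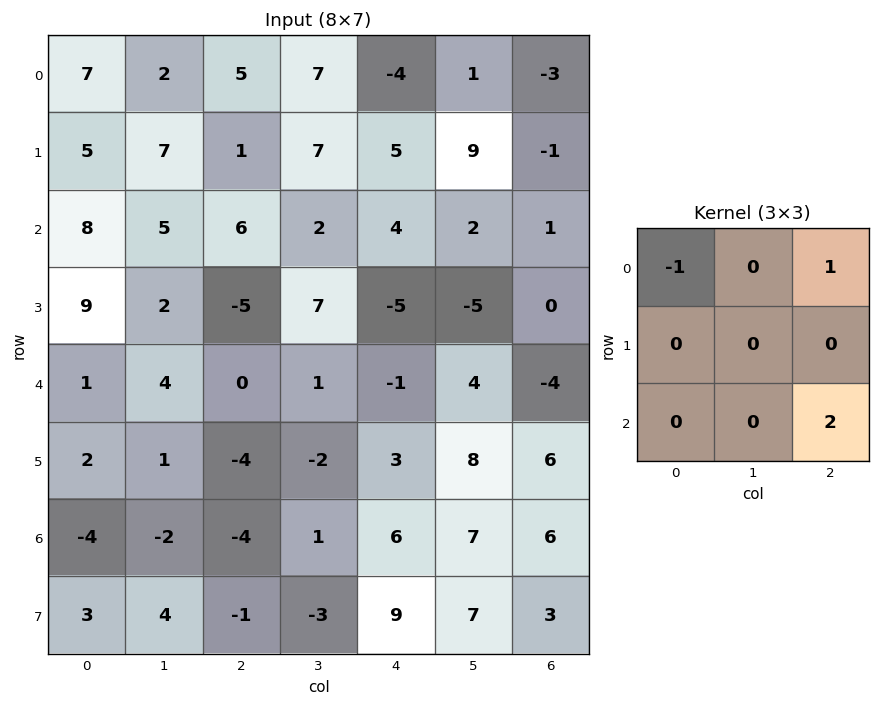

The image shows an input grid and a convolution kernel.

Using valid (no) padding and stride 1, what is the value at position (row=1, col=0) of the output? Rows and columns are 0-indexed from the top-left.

The receptive field on the input at this output position is [5 7 1 / 8 5 6 / 9 2 -5]. Elementwise product with the kernel and sum: 5·-1 + 1·1 + -5·2.

-14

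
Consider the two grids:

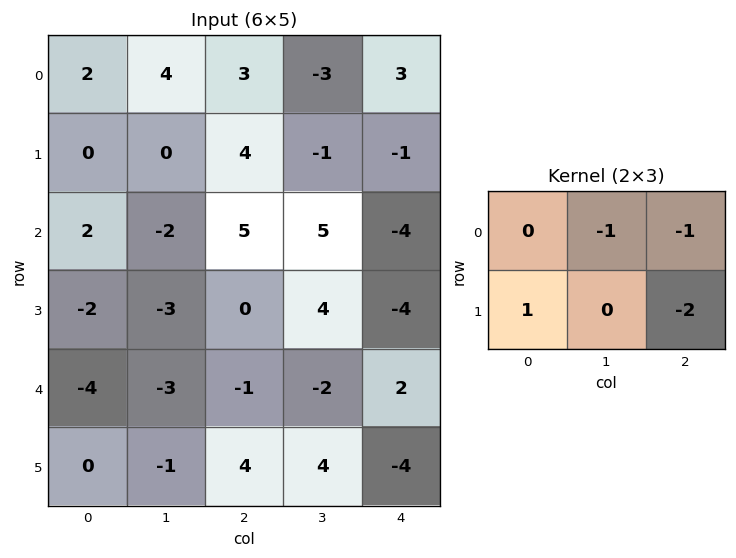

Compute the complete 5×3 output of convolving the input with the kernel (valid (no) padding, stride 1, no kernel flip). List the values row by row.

Output[0,0]: The receptive field on the input at this output position is [2 4 3 / 0 0 4]. Elementwise product with the kernel and sum: 4·-1 + 3·-1 + 0·1 + 4·-2.

-15 2 6
-12 -15 15
-5 -21 7
1 -3 -5
-4 -6 12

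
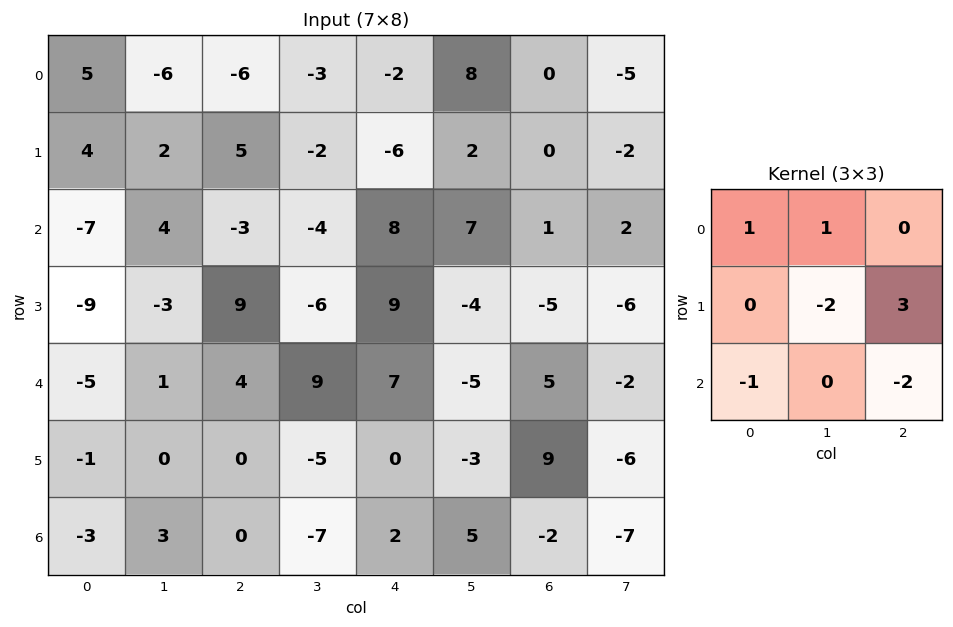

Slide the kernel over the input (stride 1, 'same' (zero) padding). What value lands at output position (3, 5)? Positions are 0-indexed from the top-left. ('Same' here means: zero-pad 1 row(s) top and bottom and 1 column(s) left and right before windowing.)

The receptive field on the zero-padded input at this output position is [8 7 1 / 9 -4 -5 / 7 -5 5]. Elementwise product with the kernel and sum: 8·1 + 7·1 + -4·-2 + -5·3 + 7·-1 + 5·-2.

-9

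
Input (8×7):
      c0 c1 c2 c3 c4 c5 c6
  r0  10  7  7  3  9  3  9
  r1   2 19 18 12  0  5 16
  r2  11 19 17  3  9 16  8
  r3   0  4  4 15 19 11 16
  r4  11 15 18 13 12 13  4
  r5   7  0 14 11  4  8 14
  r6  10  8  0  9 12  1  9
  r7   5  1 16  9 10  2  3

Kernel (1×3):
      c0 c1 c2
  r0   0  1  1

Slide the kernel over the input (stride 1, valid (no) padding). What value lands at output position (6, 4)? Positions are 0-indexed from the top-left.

10

The receptive field on the input at this output position is [12 1 9]. Elementwise product with the kernel and sum: 1·1 + 9·1.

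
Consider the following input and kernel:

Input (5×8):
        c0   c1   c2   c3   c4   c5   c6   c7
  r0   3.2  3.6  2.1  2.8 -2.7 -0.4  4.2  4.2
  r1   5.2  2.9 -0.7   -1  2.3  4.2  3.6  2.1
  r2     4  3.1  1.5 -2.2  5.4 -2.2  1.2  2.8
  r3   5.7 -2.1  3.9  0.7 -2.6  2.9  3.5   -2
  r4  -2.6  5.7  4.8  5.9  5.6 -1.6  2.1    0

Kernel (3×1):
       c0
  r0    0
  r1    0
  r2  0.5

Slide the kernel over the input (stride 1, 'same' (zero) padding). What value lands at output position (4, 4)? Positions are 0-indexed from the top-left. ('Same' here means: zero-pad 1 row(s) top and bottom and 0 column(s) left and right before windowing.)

The receptive field on the zero-padded input at this output position is [-2.6 / 5.6 / 0]. Elementwise product with the kernel and sum: 0·0.5.

0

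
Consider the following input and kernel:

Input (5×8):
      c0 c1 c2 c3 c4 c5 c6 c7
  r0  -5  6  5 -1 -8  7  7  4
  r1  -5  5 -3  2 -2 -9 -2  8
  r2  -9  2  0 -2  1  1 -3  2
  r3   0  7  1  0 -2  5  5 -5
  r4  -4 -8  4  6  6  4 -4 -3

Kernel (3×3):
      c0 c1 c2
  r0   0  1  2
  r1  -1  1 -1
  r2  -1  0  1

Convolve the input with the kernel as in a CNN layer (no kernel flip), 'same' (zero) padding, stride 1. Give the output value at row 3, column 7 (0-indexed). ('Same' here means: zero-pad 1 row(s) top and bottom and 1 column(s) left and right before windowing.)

The receptive field on the zero-padded input at this output position is [-3 2 0 / 5 -5 0 / -4 -3 0]. Elementwise product with the kernel and sum: 2·1 + 0·2 + 5·-1 + -5·1 + 0·-1 + -4·-1 + 0·1.

-4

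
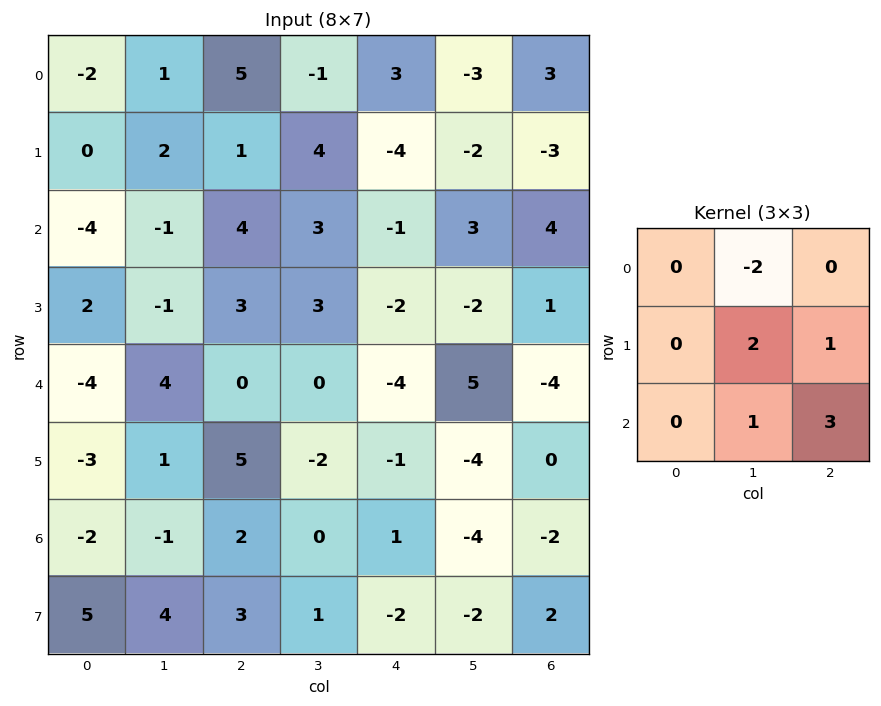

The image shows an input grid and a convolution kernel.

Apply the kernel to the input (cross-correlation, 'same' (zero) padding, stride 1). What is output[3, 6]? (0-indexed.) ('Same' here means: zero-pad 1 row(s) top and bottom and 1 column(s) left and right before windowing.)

-10

The receptive field on the zero-padded input at this output position is [3 4 0 / -2 1 0 / 5 -4 0]. Elementwise product with the kernel and sum: 4·-2 + 1·2 + 0·1 + -4·1 + 0·3.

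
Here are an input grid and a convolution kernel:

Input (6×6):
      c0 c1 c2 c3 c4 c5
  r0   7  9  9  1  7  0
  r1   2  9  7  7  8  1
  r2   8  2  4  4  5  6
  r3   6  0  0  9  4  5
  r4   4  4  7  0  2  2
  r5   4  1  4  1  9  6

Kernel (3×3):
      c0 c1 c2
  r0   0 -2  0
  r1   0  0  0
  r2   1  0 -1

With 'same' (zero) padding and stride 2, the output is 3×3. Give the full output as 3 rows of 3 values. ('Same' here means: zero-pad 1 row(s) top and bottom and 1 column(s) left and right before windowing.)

Output[0,0]: The receptive field on the zero-padded input at this output position is [0 0 0 / 0 7 9 / 0 2 9]. Elementwise product with the kernel and sum: 0·-2 + 0·1 + 9·-1.
Output[0,1]: The receptive field on the zero-padded input at this output position is [0 0 0 / 9 9 1 / 9 7 7]. Elementwise product with the kernel and sum: 0·-2 + 9·1 + 7·-1.

-9 2 6
-4 -23 -12
-13 0 -13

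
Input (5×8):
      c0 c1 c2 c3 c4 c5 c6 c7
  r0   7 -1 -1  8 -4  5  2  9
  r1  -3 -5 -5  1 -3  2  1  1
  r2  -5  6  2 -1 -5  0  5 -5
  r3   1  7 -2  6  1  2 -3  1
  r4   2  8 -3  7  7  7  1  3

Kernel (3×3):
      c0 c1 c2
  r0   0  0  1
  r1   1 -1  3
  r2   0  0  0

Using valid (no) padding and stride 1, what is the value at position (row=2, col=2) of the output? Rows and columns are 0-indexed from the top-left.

The receptive field on the input at this output position is [2 -1 -5 / -2 6 1 / -3 7 7]. Elementwise product with the kernel and sum: -5·1 + -2·1 + 6·-1 + 1·3.

-10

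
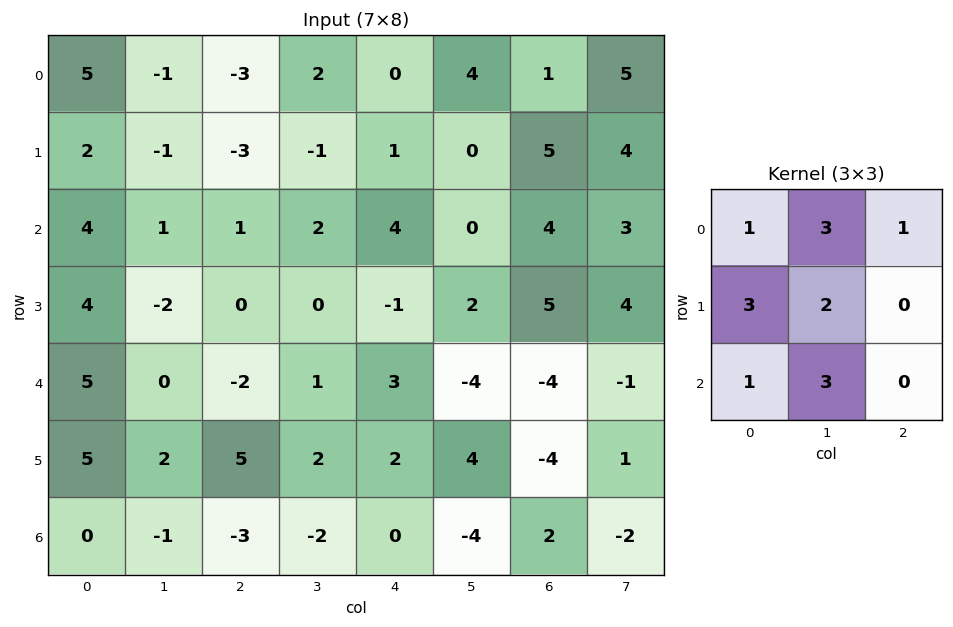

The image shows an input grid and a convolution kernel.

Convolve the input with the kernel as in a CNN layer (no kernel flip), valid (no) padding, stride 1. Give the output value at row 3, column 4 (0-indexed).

The receptive field on the input at this output position is [-1 2 5 / 3 -4 -4 / 2 4 -4]. Elementwise product with the kernel and sum: -1·1 + 2·3 + 5·1 + 3·3 + -4·2 + 2·1 + 4·3.

25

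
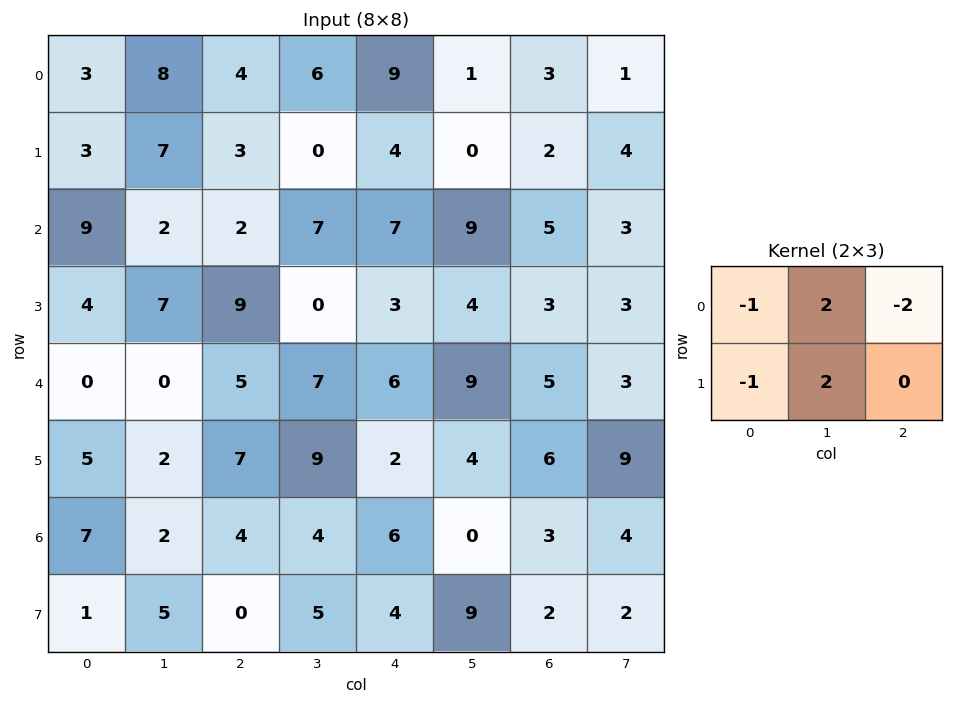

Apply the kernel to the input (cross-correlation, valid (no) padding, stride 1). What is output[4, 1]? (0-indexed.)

The receptive field on the input at this output position is [0 5 7 / 2 7 9]. Elementwise product with the kernel and sum: 0·-1 + 5·2 + 7·-2 + 2·-1 + 7·2.

8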